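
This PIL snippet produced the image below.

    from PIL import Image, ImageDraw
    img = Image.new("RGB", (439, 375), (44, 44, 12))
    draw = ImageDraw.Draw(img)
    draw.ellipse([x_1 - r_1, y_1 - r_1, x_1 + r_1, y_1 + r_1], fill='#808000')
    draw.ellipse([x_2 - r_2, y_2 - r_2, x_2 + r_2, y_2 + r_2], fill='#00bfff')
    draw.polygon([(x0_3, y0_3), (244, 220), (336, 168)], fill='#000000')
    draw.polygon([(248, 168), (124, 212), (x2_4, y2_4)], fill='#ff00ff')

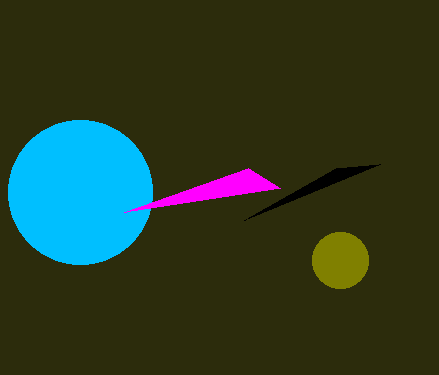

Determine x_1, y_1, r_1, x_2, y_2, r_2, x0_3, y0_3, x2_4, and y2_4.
x_1 = 340
y_1 = 260
r_1 = 28
x_2 = 80
y_2 = 192
r_2 = 72
x0_3 = 380
y0_3 = 164
x2_4 = 280
y2_4 = 188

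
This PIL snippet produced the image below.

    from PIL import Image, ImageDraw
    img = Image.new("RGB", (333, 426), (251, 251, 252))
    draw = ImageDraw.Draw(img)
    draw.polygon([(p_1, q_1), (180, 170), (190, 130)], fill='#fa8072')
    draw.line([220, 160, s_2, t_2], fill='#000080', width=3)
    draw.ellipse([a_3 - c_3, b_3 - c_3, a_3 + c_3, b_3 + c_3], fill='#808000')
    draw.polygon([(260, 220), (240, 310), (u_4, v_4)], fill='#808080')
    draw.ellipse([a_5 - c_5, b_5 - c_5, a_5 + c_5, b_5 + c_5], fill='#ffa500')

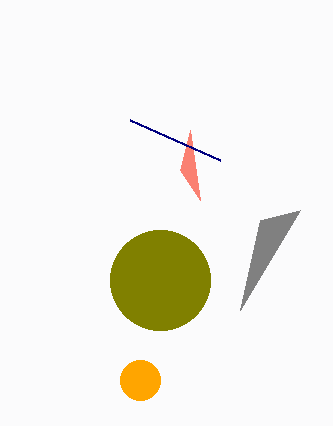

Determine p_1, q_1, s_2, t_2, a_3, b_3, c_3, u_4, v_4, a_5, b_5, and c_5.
p_1 = 200, q_1 = 200, s_2 = 130, t_2 = 120, a_3 = 160, b_3 = 280, c_3 = 50, u_4 = 300, v_4 = 210, a_5 = 140, b_5 = 380, c_5 = 20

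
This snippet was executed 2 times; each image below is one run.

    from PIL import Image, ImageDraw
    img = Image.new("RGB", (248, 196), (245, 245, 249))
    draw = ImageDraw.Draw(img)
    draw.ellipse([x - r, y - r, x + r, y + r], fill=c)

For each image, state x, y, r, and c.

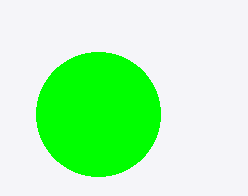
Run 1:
x = 98
y = 114
r = 62
c = 'lime'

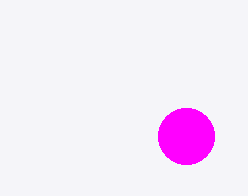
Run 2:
x = 186; y = 136; r = 28; c = 'magenta'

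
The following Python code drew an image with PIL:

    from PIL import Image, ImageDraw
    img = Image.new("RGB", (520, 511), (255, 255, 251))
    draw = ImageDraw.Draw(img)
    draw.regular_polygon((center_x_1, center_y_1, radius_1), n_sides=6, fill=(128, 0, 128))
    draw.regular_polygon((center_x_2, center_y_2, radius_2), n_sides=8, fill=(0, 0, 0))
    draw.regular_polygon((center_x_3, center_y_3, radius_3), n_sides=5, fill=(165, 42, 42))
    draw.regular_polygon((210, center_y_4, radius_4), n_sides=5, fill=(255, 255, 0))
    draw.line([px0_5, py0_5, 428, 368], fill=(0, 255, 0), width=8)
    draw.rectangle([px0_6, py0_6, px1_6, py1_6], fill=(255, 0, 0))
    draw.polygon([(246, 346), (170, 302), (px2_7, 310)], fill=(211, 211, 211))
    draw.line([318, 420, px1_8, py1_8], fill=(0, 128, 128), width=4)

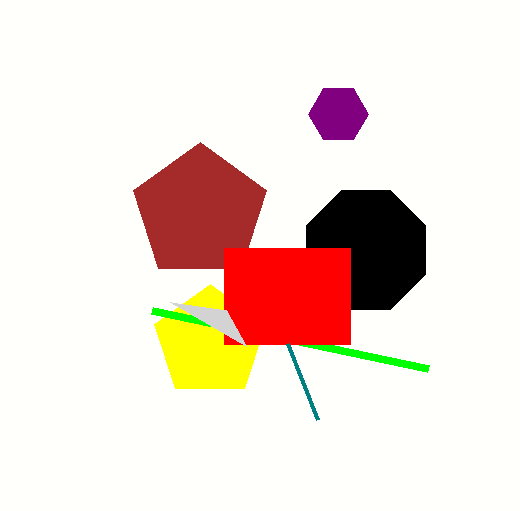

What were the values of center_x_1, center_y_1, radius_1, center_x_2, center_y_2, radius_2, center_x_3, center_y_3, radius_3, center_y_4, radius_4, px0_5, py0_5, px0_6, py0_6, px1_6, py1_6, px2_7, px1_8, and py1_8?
center_x_1 = 338
center_y_1 = 114
radius_1 = 30
center_x_2 = 366
center_y_2 = 250
radius_2 = 64
center_x_3 = 200
center_y_3 = 212
radius_3 = 70
center_y_4 = 342
radius_4 = 58
px0_5 = 152
py0_5 = 310
px0_6 = 224
py0_6 = 248
px1_6 = 350
py1_6 = 344
px2_7 = 226
px1_8 = 288
py1_8 = 344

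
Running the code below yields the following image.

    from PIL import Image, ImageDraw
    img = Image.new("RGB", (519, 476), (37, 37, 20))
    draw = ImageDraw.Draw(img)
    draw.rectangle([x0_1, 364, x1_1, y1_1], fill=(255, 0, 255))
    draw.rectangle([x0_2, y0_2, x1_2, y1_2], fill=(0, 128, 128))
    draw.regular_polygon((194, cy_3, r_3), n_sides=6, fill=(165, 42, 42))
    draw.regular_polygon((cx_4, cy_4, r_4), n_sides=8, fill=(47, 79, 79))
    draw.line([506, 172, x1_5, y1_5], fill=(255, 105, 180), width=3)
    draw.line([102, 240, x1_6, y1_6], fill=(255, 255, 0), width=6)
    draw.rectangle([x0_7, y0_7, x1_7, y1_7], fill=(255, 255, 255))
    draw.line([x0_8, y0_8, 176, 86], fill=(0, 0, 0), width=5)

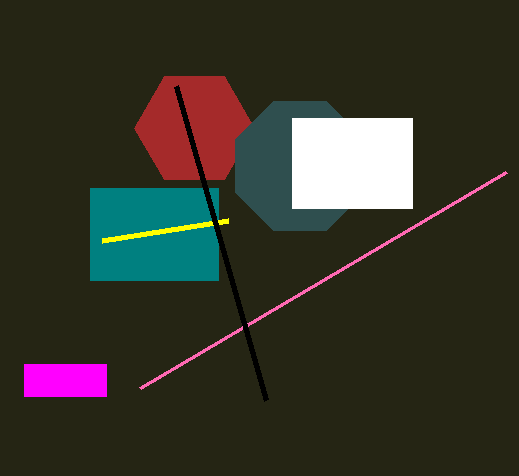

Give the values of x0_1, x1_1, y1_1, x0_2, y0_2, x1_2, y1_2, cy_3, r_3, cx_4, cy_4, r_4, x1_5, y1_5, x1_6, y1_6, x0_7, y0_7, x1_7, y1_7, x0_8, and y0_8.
x0_1 = 24, x1_1 = 106, y1_1 = 396, x0_2 = 90, y0_2 = 188, x1_2 = 218, y1_2 = 280, cy_3 = 128, r_3 = 60, cx_4 = 300, cy_4 = 166, r_4 = 70, x1_5 = 140, y1_5 = 388, x1_6 = 228, y1_6 = 220, x0_7 = 292, y0_7 = 118, x1_7 = 412, y1_7 = 208, x0_8 = 266, y0_8 = 400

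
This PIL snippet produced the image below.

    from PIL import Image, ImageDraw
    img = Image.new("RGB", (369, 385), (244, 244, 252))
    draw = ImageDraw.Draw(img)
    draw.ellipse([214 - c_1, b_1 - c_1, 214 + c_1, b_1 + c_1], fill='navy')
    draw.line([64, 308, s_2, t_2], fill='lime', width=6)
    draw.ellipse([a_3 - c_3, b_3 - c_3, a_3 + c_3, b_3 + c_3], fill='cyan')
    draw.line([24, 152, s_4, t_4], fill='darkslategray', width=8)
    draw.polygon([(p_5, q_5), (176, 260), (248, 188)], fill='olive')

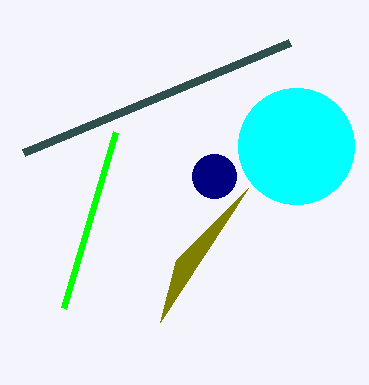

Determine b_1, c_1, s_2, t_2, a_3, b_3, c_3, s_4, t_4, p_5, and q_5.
b_1 = 176
c_1 = 22
s_2 = 116
t_2 = 132
a_3 = 296
b_3 = 146
c_3 = 58
s_4 = 290
t_4 = 42
p_5 = 160
q_5 = 322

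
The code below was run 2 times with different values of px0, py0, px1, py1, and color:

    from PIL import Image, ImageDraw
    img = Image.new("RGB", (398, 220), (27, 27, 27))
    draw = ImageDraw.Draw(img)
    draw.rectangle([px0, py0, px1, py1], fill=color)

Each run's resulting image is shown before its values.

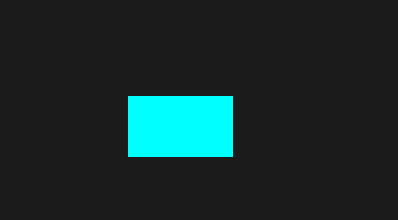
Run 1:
px0 = 128, py0 = 96, px1 = 232, py1 = 156, color = 'cyan'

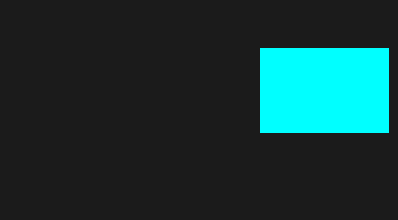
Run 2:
px0 = 260, py0 = 48, px1 = 388, py1 = 132, color = 'cyan'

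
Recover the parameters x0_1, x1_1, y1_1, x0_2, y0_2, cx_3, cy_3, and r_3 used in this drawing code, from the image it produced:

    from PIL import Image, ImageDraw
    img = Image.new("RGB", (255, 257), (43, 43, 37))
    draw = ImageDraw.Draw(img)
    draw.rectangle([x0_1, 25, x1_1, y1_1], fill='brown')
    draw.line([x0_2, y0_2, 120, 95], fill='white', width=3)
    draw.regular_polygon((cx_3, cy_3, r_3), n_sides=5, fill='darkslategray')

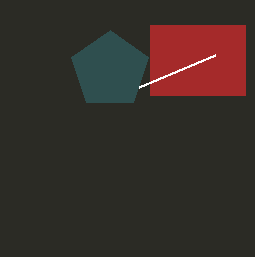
x0_1 = 150, x1_1 = 245, y1_1 = 95, x0_2 = 215, y0_2 = 55, cx_3 = 110, cy_3 = 70, r_3 = 40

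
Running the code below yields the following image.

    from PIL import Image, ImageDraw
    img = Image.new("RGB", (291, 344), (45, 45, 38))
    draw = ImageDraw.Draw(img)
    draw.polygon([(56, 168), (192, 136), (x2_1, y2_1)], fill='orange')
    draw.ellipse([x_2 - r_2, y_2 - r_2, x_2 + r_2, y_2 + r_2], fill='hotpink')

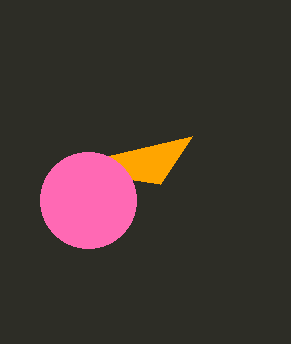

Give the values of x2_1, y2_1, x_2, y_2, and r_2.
x2_1 = 160; y2_1 = 184; x_2 = 88; y_2 = 200; r_2 = 48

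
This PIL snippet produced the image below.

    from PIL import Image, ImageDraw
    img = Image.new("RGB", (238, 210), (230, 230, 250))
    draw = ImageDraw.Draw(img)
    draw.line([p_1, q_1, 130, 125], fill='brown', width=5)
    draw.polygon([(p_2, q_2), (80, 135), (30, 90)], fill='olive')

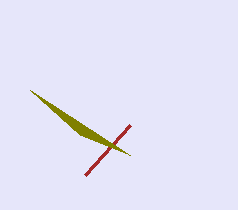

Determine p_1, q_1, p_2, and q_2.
p_1 = 85; q_1 = 175; p_2 = 130; q_2 = 155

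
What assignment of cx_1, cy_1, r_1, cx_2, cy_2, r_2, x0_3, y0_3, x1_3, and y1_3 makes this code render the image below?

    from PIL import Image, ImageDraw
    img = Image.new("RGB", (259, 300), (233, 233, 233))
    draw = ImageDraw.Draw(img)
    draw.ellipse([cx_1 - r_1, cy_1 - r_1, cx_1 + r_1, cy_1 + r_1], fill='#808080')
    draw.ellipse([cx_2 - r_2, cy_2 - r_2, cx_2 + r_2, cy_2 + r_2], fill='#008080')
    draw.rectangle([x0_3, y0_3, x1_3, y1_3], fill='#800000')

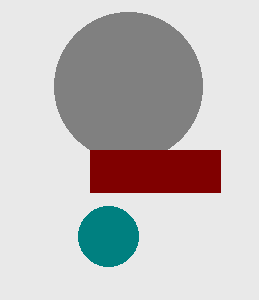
cx_1 = 128; cy_1 = 86; r_1 = 74; cx_2 = 108; cy_2 = 236; r_2 = 30; x0_3 = 90; y0_3 = 150; x1_3 = 220; y1_3 = 192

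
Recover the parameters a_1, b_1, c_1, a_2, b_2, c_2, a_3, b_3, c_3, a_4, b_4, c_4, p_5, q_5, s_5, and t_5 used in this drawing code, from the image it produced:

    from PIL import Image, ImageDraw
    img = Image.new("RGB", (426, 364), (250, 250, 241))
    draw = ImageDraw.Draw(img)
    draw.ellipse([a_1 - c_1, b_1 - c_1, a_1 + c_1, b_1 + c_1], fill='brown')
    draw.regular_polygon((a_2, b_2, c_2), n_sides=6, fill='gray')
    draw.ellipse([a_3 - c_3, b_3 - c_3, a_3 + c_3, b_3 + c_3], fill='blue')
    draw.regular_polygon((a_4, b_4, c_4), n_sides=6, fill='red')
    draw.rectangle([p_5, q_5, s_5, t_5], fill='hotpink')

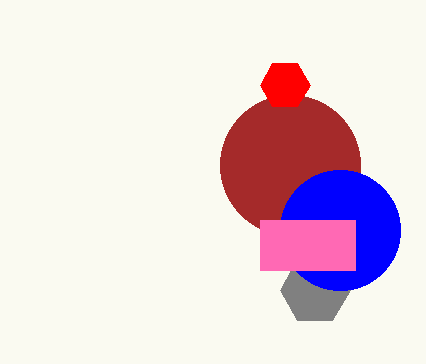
a_1 = 290
b_1 = 165
c_1 = 70
a_2 = 315
b_2 = 290
c_2 = 35
a_3 = 340
b_3 = 230
c_3 = 60
a_4 = 285
b_4 = 85
c_4 = 25
p_5 = 260
q_5 = 220
s_5 = 355
t_5 = 270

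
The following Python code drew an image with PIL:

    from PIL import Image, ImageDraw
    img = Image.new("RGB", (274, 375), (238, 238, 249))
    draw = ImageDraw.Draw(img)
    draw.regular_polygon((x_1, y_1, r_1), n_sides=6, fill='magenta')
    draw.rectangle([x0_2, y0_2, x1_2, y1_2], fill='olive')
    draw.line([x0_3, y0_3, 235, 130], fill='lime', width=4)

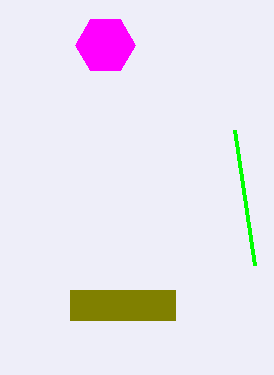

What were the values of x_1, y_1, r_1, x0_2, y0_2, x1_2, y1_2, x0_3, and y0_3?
x_1 = 105, y_1 = 45, r_1 = 30, x0_2 = 70, y0_2 = 290, x1_2 = 175, y1_2 = 320, x0_3 = 255, y0_3 = 265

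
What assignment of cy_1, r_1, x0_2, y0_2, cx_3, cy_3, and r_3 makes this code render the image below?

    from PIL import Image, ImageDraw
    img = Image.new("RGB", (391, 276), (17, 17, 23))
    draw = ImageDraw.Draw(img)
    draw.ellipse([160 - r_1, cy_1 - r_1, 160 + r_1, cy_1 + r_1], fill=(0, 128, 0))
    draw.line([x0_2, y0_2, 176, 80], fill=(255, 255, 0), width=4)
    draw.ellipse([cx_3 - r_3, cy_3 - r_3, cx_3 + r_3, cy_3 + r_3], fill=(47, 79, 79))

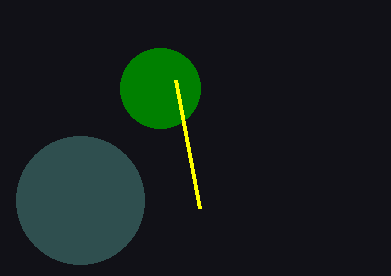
cy_1 = 88; r_1 = 40; x0_2 = 200; y0_2 = 208; cx_3 = 80; cy_3 = 200; r_3 = 64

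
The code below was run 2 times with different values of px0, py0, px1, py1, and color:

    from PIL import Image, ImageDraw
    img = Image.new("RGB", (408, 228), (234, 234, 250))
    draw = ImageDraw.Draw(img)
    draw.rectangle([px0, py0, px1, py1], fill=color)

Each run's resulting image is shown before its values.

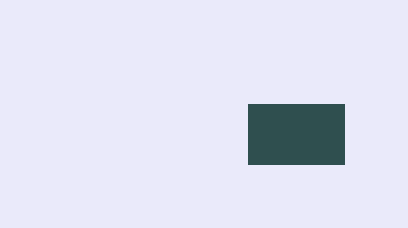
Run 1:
px0 = 248; py0 = 104; px1 = 344; py1 = 164; color = 'darkslategray'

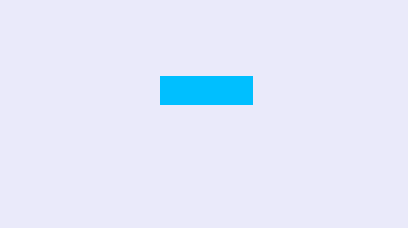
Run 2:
px0 = 160
py0 = 76
px1 = 252
py1 = 104
color = 'deepskyblue'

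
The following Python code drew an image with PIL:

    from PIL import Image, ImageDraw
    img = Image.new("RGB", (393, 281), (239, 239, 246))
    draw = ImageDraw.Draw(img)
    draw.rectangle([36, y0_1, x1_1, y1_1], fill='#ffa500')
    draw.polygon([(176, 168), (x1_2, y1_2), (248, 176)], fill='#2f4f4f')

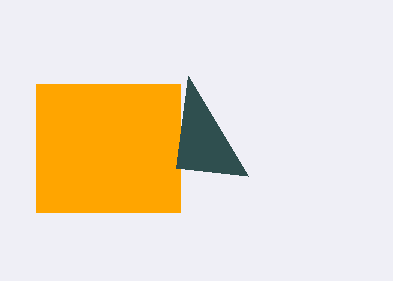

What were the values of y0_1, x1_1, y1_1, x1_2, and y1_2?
y0_1 = 84; x1_1 = 180; y1_1 = 212; x1_2 = 188; y1_2 = 76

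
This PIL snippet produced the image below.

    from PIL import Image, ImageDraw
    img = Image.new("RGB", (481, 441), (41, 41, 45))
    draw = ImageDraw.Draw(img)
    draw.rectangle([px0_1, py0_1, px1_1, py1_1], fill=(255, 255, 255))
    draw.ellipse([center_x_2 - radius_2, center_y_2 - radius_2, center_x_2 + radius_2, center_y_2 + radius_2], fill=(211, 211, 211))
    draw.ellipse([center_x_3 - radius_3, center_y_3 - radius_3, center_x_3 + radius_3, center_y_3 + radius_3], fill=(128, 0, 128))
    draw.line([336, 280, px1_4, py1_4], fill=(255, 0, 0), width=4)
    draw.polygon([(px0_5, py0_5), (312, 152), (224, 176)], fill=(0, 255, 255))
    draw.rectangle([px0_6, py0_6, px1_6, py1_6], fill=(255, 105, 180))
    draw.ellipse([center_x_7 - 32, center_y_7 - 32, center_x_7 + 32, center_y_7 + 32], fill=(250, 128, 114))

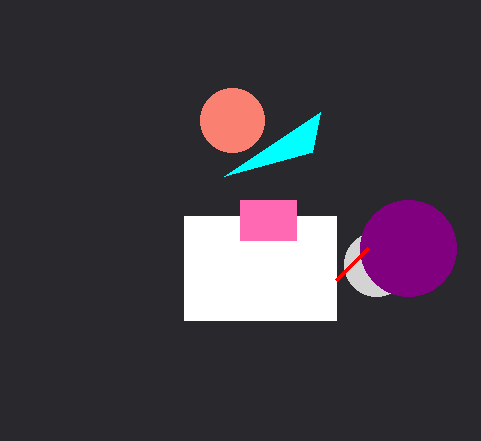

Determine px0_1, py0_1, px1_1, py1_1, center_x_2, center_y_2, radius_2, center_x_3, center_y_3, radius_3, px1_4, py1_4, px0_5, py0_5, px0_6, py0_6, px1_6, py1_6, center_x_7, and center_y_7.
px0_1 = 184, py0_1 = 216, px1_1 = 336, py1_1 = 320, center_x_2 = 376, center_y_2 = 264, radius_2 = 32, center_x_3 = 408, center_y_3 = 248, radius_3 = 48, px1_4 = 368, py1_4 = 248, px0_5 = 320, py0_5 = 112, px0_6 = 240, py0_6 = 200, px1_6 = 296, py1_6 = 240, center_x_7 = 232, center_y_7 = 120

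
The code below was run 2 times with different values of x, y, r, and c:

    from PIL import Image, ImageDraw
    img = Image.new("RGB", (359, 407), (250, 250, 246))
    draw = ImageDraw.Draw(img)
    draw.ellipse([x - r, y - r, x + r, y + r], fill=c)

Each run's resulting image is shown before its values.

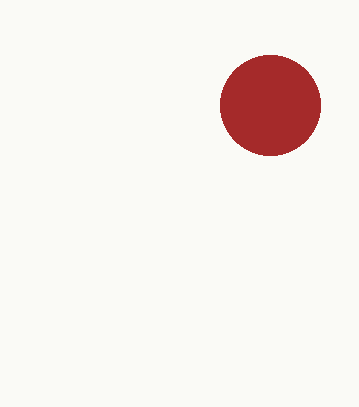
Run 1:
x = 270, y = 105, r = 50, c = 'brown'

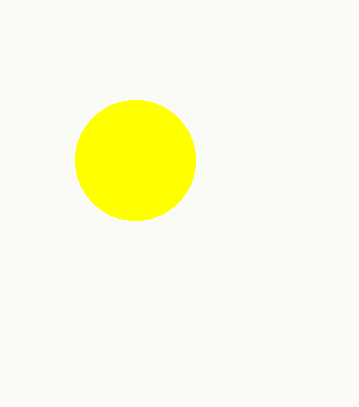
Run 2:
x = 135
y = 160
r = 60
c = 'yellow'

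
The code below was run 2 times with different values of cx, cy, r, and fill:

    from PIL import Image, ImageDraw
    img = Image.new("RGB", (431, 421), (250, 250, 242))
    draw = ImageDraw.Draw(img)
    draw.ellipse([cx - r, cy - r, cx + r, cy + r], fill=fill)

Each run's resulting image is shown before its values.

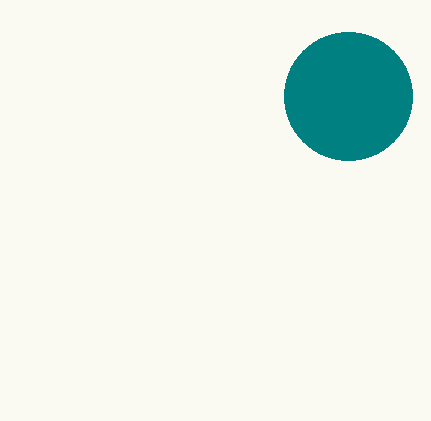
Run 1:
cx = 348; cy = 96; r = 64; fill = 'teal'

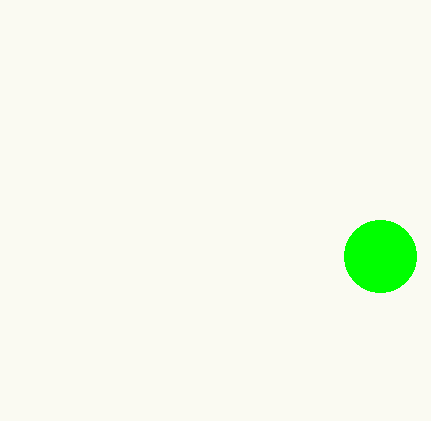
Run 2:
cx = 380
cy = 256
r = 36
fill = 'lime'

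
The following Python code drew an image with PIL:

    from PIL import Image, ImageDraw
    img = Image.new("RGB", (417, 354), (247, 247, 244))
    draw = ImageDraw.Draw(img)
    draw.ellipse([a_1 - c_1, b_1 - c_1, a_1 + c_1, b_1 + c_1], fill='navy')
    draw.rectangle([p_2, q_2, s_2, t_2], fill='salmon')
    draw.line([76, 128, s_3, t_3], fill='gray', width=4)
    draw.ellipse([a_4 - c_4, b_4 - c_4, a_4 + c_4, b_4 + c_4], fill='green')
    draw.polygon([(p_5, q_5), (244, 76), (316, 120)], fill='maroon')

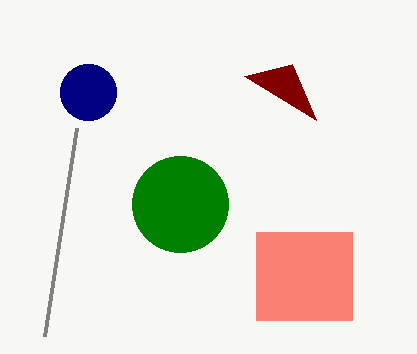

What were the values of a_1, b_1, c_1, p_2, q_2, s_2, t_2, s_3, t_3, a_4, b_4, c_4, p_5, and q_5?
a_1 = 88
b_1 = 92
c_1 = 28
p_2 = 256
q_2 = 232
s_2 = 352
t_2 = 320
s_3 = 44
t_3 = 336
a_4 = 180
b_4 = 204
c_4 = 48
p_5 = 292
q_5 = 64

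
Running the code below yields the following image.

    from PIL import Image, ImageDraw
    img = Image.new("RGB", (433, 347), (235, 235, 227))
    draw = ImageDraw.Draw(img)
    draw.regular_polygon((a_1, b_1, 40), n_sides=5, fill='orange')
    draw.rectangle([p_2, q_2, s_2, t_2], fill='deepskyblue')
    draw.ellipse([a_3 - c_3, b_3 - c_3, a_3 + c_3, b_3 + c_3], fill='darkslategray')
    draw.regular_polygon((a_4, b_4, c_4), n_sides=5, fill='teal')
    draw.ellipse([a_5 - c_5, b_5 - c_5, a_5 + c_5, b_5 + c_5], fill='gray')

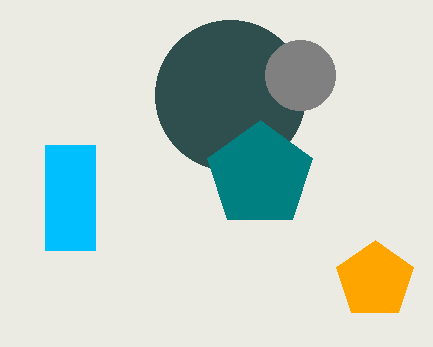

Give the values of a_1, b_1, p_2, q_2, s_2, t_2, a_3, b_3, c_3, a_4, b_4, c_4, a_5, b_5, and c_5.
a_1 = 375; b_1 = 280; p_2 = 45; q_2 = 145; s_2 = 95; t_2 = 250; a_3 = 230; b_3 = 95; c_3 = 75; a_4 = 260; b_4 = 175; c_4 = 55; a_5 = 300; b_5 = 75; c_5 = 35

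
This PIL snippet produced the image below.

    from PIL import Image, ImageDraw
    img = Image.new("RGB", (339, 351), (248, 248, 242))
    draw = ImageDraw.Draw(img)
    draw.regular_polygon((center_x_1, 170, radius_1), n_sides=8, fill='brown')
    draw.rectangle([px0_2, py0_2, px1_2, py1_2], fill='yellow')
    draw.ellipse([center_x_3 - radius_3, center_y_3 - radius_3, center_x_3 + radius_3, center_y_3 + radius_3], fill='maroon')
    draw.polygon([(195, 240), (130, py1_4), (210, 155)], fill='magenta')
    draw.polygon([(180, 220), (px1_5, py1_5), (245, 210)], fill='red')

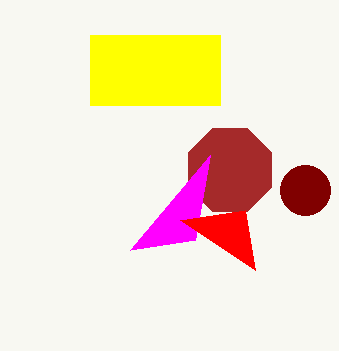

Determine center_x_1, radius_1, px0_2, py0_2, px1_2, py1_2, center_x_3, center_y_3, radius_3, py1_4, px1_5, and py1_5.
center_x_1 = 230, radius_1 = 45, px0_2 = 90, py0_2 = 35, px1_2 = 220, py1_2 = 105, center_x_3 = 305, center_y_3 = 190, radius_3 = 25, py1_4 = 250, px1_5 = 255, py1_5 = 270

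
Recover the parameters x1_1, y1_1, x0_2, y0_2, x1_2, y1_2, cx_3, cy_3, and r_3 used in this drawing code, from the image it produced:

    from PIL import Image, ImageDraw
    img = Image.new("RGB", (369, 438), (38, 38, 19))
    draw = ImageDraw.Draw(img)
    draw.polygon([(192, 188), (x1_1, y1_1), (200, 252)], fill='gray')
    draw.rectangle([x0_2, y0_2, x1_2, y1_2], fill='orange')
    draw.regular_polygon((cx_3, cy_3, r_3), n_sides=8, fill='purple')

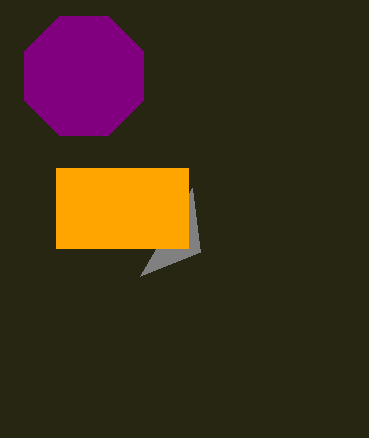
x1_1 = 140; y1_1 = 276; x0_2 = 56; y0_2 = 168; x1_2 = 188; y1_2 = 248; cx_3 = 84; cy_3 = 76; r_3 = 64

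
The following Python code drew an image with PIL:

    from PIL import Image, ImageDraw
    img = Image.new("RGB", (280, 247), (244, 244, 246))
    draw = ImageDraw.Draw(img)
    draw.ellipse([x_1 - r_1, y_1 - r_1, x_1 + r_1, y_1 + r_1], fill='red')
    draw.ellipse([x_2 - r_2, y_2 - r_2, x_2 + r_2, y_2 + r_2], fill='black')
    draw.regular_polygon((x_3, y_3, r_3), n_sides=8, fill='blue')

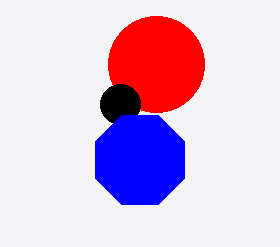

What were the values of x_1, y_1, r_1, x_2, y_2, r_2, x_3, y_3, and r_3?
x_1 = 156
y_1 = 64
r_1 = 48
x_2 = 120
y_2 = 104
r_2 = 20
x_3 = 140
y_3 = 160
r_3 = 48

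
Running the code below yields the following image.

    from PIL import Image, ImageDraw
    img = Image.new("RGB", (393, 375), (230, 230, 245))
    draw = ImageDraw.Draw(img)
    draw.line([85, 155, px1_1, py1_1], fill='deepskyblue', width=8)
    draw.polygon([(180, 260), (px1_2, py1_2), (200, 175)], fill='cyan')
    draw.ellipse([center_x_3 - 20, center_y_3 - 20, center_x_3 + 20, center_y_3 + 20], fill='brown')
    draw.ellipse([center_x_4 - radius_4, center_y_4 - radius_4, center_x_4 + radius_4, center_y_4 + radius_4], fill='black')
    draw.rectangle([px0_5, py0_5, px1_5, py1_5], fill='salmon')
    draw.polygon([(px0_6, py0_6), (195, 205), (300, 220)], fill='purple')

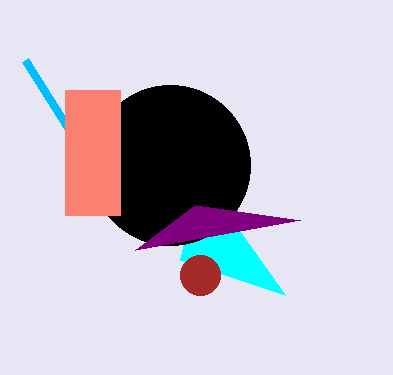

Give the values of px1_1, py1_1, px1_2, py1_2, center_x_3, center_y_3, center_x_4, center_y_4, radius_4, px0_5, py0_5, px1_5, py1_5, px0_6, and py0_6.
px1_1 = 25, py1_1 = 60, px1_2 = 285, py1_2 = 295, center_x_3 = 200, center_y_3 = 275, center_x_4 = 170, center_y_4 = 165, radius_4 = 80, px0_5 = 65, py0_5 = 90, px1_5 = 120, py1_5 = 215, px0_6 = 135, py0_6 = 250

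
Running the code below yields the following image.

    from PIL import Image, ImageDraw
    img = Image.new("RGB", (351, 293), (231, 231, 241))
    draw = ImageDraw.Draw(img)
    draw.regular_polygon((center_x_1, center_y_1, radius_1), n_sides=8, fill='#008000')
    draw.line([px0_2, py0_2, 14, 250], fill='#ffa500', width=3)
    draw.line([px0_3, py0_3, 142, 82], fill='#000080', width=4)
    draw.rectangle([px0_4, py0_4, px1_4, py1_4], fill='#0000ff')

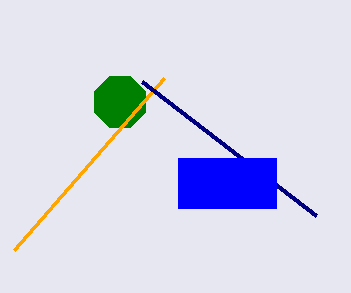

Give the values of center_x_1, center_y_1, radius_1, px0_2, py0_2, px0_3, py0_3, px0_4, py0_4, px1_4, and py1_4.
center_x_1 = 120, center_y_1 = 102, radius_1 = 28, px0_2 = 164, py0_2 = 78, px0_3 = 316, py0_3 = 216, px0_4 = 178, py0_4 = 158, px1_4 = 276, py1_4 = 208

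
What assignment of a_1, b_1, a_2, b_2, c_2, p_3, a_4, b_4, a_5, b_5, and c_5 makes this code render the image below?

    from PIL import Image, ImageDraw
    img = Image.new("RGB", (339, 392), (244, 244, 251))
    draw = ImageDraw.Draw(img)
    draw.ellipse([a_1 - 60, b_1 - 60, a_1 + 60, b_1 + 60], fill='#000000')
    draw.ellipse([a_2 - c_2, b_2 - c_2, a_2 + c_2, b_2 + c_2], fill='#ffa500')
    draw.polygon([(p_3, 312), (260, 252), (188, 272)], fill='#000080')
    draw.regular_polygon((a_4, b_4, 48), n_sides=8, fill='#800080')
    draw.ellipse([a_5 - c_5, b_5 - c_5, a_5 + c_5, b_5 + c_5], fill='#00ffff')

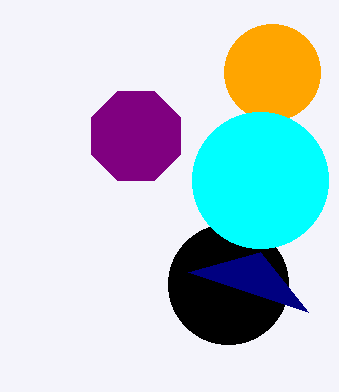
a_1 = 228, b_1 = 284, a_2 = 272, b_2 = 72, c_2 = 48, p_3 = 308, a_4 = 136, b_4 = 136, a_5 = 260, b_5 = 180, c_5 = 68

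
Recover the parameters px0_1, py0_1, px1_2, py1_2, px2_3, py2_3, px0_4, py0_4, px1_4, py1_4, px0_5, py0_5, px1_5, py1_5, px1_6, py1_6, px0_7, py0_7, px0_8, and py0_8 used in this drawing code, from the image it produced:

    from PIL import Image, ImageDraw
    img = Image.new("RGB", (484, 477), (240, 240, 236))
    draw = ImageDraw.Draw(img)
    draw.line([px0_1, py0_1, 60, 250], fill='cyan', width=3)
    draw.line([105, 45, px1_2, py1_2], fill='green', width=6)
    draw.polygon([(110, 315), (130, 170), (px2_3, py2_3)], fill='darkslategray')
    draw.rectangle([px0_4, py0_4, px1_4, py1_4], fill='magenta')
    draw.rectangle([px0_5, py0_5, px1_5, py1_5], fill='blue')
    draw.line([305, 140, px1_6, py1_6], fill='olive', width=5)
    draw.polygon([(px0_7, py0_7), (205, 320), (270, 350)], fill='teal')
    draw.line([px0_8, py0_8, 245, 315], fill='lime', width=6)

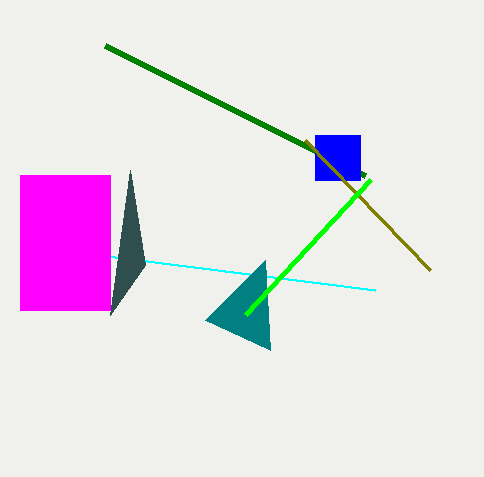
px0_1 = 375; py0_1 = 290; px1_2 = 365; py1_2 = 175; px2_3 = 145; py2_3 = 265; px0_4 = 20; py0_4 = 175; px1_4 = 110; py1_4 = 310; px0_5 = 315; py0_5 = 135; px1_5 = 360; py1_5 = 180; px1_6 = 430; py1_6 = 270; px0_7 = 265; py0_7 = 260; px0_8 = 370; py0_8 = 180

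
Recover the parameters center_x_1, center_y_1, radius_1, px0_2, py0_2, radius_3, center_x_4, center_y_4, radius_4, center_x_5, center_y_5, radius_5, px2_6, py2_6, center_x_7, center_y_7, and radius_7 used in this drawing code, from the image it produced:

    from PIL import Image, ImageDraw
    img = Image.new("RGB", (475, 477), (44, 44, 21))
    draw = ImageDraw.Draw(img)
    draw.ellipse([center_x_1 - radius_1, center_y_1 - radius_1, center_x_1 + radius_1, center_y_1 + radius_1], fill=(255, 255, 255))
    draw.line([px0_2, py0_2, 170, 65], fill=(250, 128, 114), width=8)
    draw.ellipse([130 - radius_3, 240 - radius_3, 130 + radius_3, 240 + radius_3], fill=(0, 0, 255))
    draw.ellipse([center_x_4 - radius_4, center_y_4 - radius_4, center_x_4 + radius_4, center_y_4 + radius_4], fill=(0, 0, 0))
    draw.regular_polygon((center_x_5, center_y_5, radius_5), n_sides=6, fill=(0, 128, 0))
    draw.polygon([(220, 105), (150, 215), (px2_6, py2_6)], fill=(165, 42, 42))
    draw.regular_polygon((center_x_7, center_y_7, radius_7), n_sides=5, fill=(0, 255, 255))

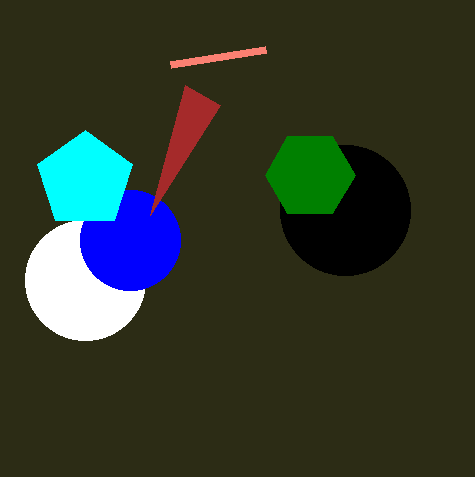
center_x_1 = 85; center_y_1 = 280; radius_1 = 60; px0_2 = 265; py0_2 = 50; radius_3 = 50; center_x_4 = 345; center_y_4 = 210; radius_4 = 65; center_x_5 = 310; center_y_5 = 175; radius_5 = 45; px2_6 = 185; py2_6 = 85; center_x_7 = 85; center_y_7 = 180; radius_7 = 50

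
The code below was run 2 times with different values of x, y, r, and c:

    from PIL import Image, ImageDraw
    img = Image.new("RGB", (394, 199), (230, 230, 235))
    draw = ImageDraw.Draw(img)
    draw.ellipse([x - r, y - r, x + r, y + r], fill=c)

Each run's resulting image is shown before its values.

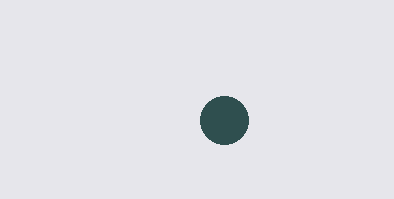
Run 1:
x = 224; y = 120; r = 24; c = 'darkslategray'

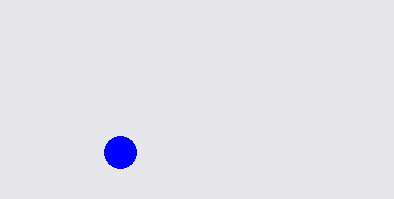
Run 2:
x = 120, y = 152, r = 16, c = 'blue'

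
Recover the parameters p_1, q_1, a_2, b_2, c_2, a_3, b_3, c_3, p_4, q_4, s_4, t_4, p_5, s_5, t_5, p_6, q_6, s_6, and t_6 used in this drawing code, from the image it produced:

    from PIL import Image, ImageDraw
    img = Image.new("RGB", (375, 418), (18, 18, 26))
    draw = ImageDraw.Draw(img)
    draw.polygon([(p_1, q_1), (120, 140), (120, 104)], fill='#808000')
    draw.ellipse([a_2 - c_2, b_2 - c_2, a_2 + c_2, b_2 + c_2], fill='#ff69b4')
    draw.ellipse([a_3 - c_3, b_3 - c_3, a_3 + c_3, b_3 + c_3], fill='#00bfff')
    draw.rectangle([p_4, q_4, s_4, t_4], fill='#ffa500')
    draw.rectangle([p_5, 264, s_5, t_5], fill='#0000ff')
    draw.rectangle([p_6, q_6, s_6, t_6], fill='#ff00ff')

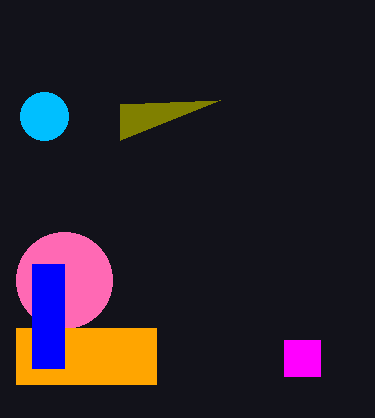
p_1 = 220
q_1 = 100
a_2 = 64
b_2 = 280
c_2 = 48
a_3 = 44
b_3 = 116
c_3 = 24
p_4 = 16
q_4 = 328
s_4 = 156
t_4 = 384
p_5 = 32
s_5 = 64
t_5 = 368
p_6 = 284
q_6 = 340
s_6 = 320
t_6 = 376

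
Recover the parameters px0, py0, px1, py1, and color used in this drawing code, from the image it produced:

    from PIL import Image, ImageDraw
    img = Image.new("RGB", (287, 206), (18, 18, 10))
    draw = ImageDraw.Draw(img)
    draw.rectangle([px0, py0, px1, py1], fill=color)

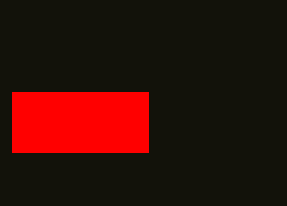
px0 = 12; py0 = 92; px1 = 148; py1 = 152; color = 'red'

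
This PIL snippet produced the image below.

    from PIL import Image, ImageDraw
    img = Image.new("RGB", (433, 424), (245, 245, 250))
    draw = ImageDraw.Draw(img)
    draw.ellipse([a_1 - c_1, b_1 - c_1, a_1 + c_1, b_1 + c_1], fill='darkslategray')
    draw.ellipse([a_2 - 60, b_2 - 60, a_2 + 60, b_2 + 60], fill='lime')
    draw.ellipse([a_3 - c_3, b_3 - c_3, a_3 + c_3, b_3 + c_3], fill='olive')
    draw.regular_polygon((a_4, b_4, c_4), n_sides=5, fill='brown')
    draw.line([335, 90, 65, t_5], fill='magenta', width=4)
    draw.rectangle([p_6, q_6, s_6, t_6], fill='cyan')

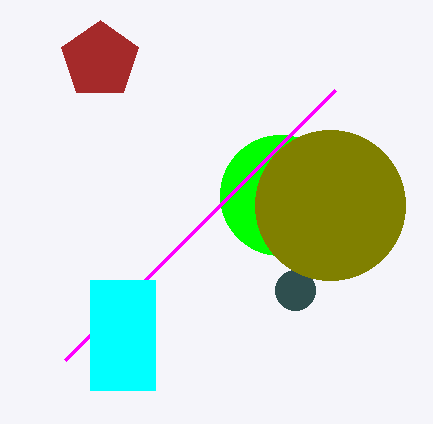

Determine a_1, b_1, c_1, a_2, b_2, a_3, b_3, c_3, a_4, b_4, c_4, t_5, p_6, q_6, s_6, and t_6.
a_1 = 295, b_1 = 290, c_1 = 20, a_2 = 280, b_2 = 195, a_3 = 330, b_3 = 205, c_3 = 75, a_4 = 100, b_4 = 60, c_4 = 40, t_5 = 360, p_6 = 90, q_6 = 280, s_6 = 155, t_6 = 390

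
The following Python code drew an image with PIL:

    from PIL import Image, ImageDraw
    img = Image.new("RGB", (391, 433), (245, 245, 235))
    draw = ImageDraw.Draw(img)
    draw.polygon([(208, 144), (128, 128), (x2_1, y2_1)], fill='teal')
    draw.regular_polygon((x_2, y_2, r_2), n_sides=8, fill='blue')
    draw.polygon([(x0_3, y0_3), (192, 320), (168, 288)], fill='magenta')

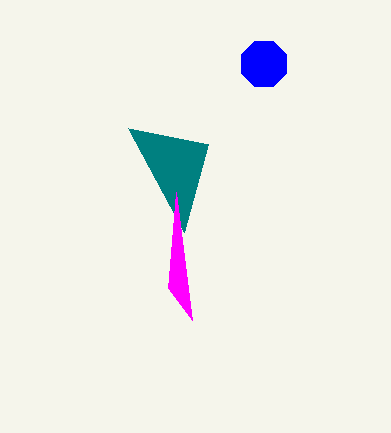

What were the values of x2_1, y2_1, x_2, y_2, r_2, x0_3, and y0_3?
x2_1 = 184
y2_1 = 232
x_2 = 264
y_2 = 64
r_2 = 24
x0_3 = 176
y0_3 = 192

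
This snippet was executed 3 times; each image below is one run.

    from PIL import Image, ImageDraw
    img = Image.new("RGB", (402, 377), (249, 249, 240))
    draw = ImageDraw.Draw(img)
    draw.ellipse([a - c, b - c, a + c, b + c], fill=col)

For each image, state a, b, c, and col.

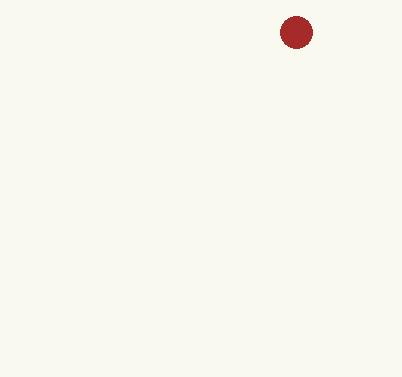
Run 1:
a = 296, b = 32, c = 16, col = 'brown'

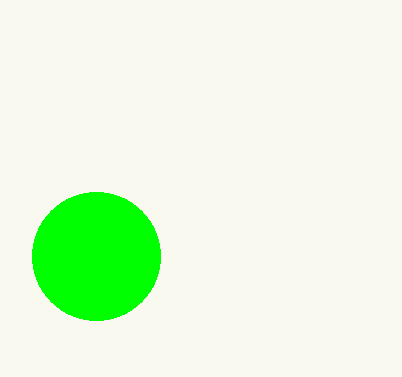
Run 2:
a = 96
b = 256
c = 64
col = 'lime'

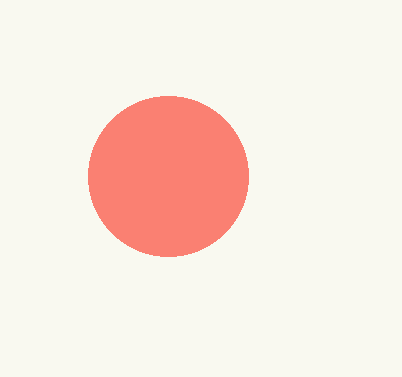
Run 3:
a = 168; b = 176; c = 80; col = 'salmon'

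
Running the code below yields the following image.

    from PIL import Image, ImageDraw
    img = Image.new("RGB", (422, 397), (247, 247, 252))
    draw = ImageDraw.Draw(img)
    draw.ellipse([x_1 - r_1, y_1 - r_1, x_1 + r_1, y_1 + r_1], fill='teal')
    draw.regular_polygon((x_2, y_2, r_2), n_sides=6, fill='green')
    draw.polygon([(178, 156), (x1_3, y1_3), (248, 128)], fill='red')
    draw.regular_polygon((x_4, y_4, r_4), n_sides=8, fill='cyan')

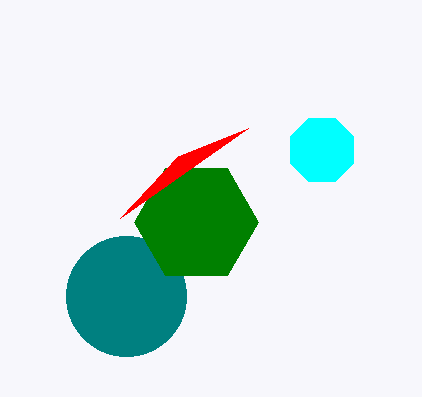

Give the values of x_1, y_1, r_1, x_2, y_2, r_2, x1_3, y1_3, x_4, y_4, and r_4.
x_1 = 126, y_1 = 296, r_1 = 60, x_2 = 196, y_2 = 222, r_2 = 62, x1_3 = 120, y1_3 = 218, x_4 = 322, y_4 = 150, r_4 = 34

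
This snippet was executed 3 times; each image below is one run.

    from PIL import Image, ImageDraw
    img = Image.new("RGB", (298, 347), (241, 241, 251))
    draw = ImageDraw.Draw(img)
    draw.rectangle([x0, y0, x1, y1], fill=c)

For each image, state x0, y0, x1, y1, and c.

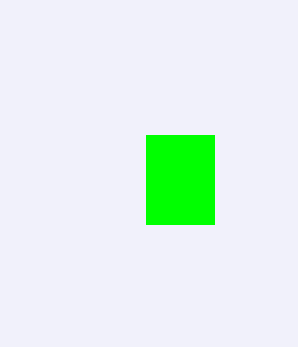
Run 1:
x0 = 146, y0 = 135, x1 = 214, y1 = 224, c = 'lime'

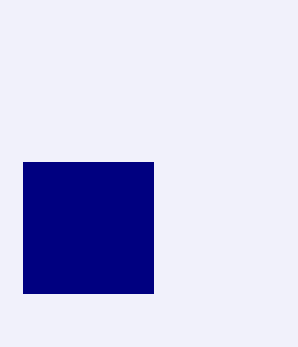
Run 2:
x0 = 23; y0 = 162; x1 = 153; y1 = 293; c = 'navy'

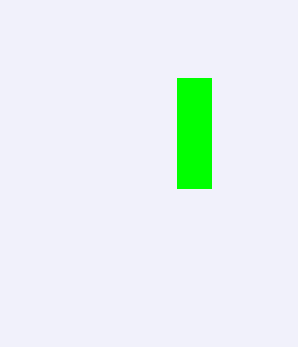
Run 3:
x0 = 177
y0 = 78
x1 = 211
y1 = 188
c = 'lime'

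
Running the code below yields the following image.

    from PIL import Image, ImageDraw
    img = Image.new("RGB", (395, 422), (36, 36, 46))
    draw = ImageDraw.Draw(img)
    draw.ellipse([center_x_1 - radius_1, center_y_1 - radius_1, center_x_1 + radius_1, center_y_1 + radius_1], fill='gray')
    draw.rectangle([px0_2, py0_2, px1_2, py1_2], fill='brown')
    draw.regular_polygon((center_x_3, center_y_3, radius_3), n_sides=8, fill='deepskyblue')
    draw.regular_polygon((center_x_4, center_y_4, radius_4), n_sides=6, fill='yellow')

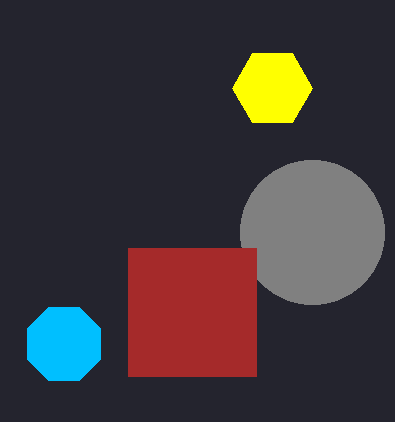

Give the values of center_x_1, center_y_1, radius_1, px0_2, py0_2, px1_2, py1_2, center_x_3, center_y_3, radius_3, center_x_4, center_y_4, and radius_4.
center_x_1 = 312; center_y_1 = 232; radius_1 = 72; px0_2 = 128; py0_2 = 248; px1_2 = 256; py1_2 = 376; center_x_3 = 64; center_y_3 = 344; radius_3 = 40; center_x_4 = 272; center_y_4 = 88; radius_4 = 40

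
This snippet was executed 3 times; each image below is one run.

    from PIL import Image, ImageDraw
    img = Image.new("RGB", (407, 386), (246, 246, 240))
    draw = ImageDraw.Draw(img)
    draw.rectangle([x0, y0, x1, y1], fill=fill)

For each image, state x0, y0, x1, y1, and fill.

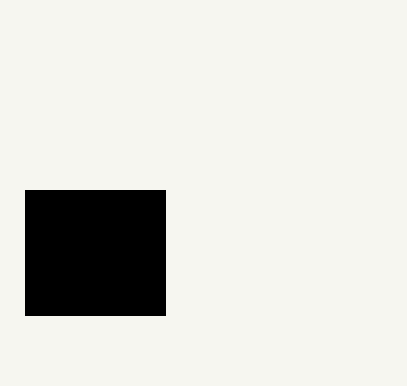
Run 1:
x0 = 25; y0 = 190; x1 = 165; y1 = 315; fill = 'black'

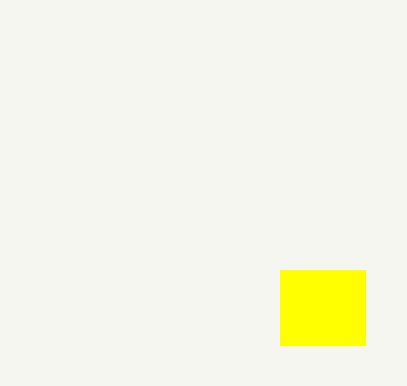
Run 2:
x0 = 280, y0 = 270, x1 = 365, y1 = 345, fill = 'yellow'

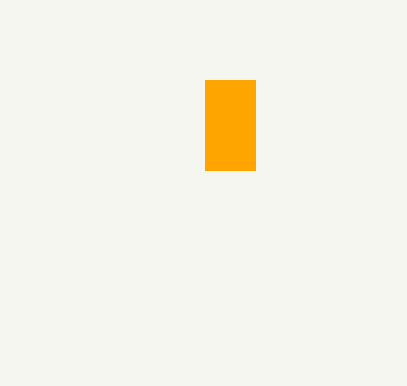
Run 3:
x0 = 205
y0 = 80
x1 = 255
y1 = 170
fill = 'orange'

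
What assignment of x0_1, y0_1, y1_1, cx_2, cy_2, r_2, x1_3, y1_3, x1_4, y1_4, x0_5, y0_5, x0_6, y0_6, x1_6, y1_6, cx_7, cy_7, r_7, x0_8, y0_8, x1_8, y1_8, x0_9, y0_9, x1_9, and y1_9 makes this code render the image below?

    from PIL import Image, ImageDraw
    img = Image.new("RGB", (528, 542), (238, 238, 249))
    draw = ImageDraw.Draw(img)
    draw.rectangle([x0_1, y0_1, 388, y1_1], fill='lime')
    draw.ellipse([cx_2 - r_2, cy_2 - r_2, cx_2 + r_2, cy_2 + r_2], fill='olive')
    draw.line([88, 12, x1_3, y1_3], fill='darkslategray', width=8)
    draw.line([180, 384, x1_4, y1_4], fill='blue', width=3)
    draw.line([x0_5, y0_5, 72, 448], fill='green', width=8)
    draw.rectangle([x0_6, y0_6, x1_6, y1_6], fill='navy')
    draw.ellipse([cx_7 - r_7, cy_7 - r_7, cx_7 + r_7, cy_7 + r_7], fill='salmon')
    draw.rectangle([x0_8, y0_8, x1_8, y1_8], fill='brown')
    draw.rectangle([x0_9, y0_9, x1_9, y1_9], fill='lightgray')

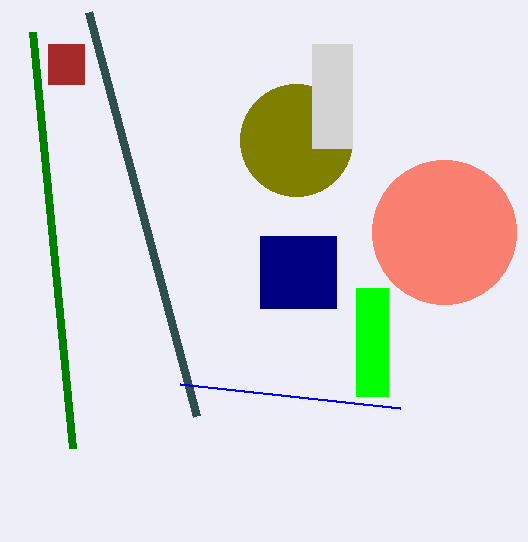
x0_1 = 356, y0_1 = 288, y1_1 = 396, cx_2 = 296, cy_2 = 140, r_2 = 56, x1_3 = 196, y1_3 = 416, x1_4 = 400, y1_4 = 408, x0_5 = 32, y0_5 = 32, x0_6 = 260, y0_6 = 236, x1_6 = 336, y1_6 = 308, cx_7 = 444, cy_7 = 232, r_7 = 72, x0_8 = 48, y0_8 = 44, x1_8 = 84, y1_8 = 84, x0_9 = 312, y0_9 = 44, x1_9 = 352, y1_9 = 148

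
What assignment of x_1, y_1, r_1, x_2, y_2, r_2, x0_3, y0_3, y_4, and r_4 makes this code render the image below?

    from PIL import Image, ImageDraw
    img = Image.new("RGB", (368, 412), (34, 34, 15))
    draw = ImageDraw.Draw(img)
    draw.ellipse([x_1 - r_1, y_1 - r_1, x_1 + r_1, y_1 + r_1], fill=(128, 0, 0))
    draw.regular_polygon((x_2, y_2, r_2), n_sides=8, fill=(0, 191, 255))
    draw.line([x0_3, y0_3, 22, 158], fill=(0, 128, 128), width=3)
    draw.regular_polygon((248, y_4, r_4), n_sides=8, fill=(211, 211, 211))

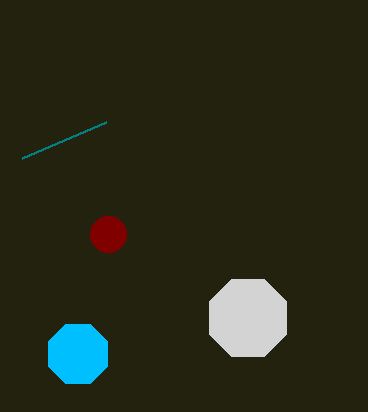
x_1 = 108; y_1 = 234; r_1 = 18; x_2 = 78; y_2 = 354; r_2 = 32; x0_3 = 106; y0_3 = 122; y_4 = 318; r_4 = 42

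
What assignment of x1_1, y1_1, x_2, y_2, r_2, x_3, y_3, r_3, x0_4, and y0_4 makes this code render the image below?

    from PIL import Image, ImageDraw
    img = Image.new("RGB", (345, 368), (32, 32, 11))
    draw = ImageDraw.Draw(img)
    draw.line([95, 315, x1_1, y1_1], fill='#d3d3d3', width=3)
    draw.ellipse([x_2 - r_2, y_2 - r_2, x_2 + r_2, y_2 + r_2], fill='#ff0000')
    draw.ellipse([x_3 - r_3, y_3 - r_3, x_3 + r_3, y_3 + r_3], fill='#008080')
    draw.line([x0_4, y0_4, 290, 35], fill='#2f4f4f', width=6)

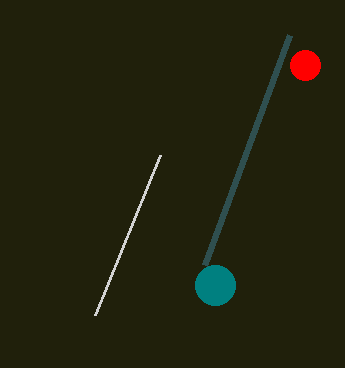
x1_1 = 160; y1_1 = 155; x_2 = 305; y_2 = 65; r_2 = 15; x_3 = 215; y_3 = 285; r_3 = 20; x0_4 = 205; y0_4 = 265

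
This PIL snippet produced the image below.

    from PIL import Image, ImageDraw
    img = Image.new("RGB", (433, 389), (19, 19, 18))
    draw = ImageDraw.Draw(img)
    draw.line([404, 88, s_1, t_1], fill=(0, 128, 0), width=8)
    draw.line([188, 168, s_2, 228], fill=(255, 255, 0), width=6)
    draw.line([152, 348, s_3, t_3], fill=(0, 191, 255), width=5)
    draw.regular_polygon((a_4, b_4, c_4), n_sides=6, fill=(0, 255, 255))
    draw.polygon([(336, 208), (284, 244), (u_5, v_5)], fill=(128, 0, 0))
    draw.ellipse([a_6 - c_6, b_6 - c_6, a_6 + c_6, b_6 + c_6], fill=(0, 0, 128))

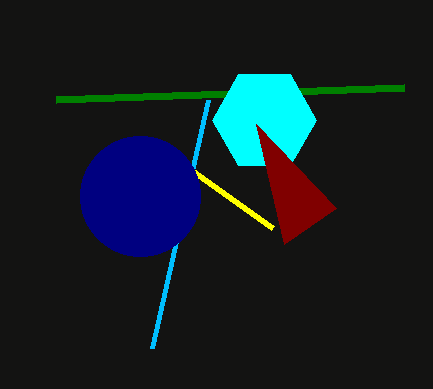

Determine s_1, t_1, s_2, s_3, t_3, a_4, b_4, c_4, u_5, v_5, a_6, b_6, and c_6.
s_1 = 56; t_1 = 100; s_2 = 272; s_3 = 208; t_3 = 100; a_4 = 264; b_4 = 120; c_4 = 52; u_5 = 256; v_5 = 124; a_6 = 140; b_6 = 196; c_6 = 60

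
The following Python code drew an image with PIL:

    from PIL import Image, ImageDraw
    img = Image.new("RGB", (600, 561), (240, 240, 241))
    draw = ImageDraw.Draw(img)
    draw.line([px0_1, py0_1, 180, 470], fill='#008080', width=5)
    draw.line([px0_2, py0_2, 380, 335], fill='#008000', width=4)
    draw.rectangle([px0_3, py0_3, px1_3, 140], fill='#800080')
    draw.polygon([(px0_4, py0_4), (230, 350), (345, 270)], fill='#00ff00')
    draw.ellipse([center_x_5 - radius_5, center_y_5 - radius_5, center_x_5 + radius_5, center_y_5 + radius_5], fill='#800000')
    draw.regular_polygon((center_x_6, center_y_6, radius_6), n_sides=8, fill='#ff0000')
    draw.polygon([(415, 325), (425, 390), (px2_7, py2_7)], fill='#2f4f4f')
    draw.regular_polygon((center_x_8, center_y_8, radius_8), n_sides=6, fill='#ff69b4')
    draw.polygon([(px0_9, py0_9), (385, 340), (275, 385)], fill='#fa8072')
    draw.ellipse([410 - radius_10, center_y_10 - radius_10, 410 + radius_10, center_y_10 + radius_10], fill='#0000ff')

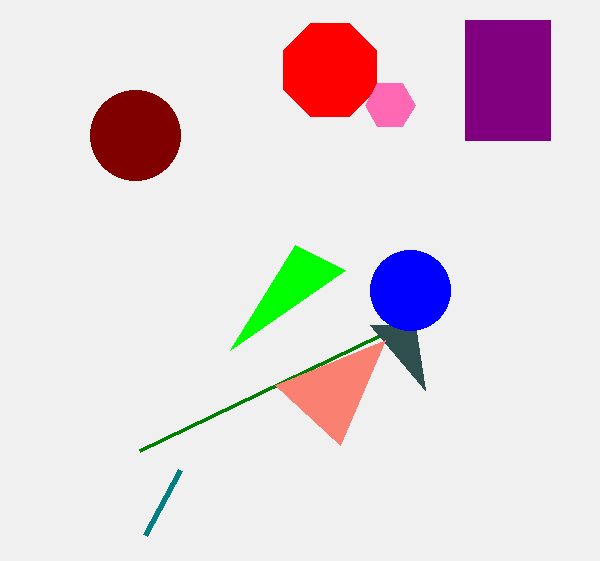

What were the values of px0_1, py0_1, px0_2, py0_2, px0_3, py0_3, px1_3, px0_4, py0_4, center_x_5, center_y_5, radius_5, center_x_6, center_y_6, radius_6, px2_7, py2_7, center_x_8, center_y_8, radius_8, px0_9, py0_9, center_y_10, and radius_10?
px0_1 = 145, py0_1 = 535, px0_2 = 140, py0_2 = 450, px0_3 = 465, py0_3 = 20, px1_3 = 550, px0_4 = 295, py0_4 = 245, center_x_5 = 135, center_y_5 = 135, radius_5 = 45, center_x_6 = 330, center_y_6 = 70, radius_6 = 50, px2_7 = 370, py2_7 = 325, center_x_8 = 390, center_y_8 = 105, radius_8 = 25, px0_9 = 340, py0_9 = 445, center_y_10 = 290, radius_10 = 40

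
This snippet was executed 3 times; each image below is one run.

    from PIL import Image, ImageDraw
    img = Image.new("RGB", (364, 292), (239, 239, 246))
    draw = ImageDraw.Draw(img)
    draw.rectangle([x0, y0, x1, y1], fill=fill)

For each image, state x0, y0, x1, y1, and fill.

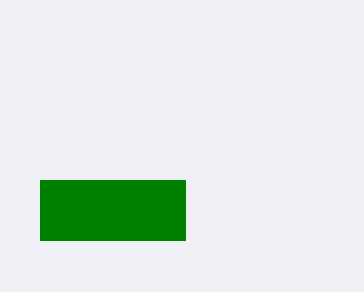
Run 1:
x0 = 40; y0 = 180; x1 = 185; y1 = 240; fill = 'green'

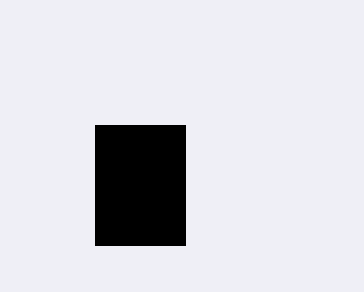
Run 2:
x0 = 95, y0 = 125, x1 = 185, y1 = 245, fill = 'black'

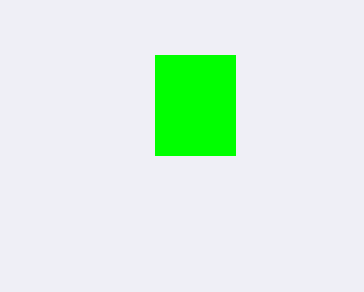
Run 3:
x0 = 155; y0 = 55; x1 = 235; y1 = 155; fill = 'lime'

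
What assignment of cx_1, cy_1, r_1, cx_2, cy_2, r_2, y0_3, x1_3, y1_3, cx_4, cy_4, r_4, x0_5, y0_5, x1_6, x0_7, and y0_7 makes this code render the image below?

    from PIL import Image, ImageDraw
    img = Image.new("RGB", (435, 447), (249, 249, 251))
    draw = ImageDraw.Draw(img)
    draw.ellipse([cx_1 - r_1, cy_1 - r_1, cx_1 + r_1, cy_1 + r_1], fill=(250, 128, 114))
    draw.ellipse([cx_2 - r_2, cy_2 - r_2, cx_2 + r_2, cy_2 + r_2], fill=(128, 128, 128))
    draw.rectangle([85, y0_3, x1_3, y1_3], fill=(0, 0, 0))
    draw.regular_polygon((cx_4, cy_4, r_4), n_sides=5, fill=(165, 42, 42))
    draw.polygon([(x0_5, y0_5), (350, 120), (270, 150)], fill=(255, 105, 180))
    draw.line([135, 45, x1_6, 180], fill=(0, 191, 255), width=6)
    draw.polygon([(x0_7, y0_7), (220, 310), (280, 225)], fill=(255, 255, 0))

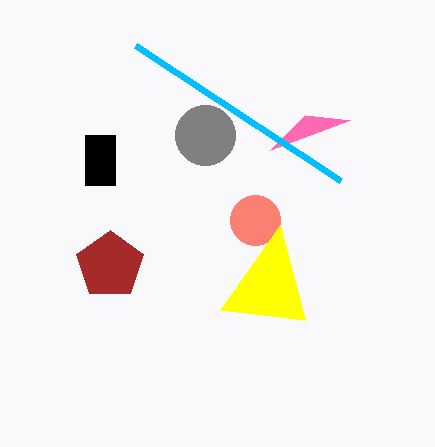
cx_1 = 255, cy_1 = 220, r_1 = 25, cx_2 = 205, cy_2 = 135, r_2 = 30, y0_3 = 135, x1_3 = 115, y1_3 = 185, cx_4 = 110, cy_4 = 265, r_4 = 35, x0_5 = 305, y0_5 = 115, x1_6 = 340, x0_7 = 305, y0_7 = 320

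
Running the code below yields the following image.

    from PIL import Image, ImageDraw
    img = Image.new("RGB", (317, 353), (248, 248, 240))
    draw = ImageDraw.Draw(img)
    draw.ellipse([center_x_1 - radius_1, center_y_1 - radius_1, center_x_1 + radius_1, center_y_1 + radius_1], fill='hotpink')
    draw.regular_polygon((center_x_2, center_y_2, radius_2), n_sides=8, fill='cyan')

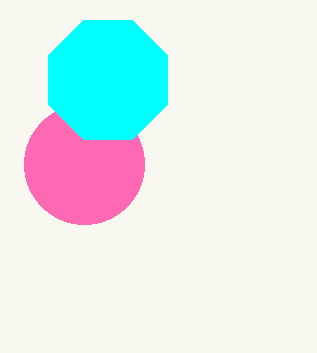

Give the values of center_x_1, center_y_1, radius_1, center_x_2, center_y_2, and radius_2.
center_x_1 = 84, center_y_1 = 164, radius_1 = 60, center_x_2 = 108, center_y_2 = 80, radius_2 = 64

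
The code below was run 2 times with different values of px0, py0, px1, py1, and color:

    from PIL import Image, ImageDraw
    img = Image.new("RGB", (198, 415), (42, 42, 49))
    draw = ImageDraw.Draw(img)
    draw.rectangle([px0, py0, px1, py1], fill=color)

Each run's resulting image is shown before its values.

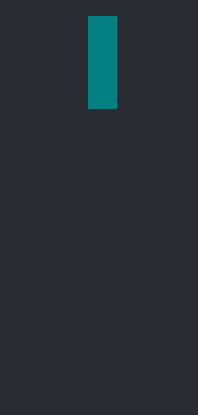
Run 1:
px0 = 88
py0 = 16
px1 = 116
py1 = 108
color = 'teal'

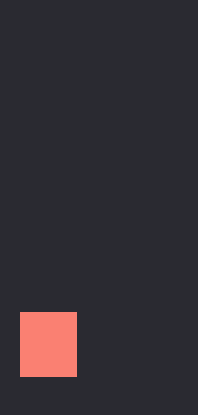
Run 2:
px0 = 20; py0 = 312; px1 = 76; py1 = 376; color = 'salmon'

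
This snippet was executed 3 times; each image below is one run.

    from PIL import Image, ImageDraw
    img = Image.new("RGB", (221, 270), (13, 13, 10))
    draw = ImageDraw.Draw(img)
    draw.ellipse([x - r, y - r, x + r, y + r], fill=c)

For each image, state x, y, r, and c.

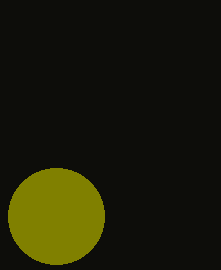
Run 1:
x = 56, y = 216, r = 48, c = 'olive'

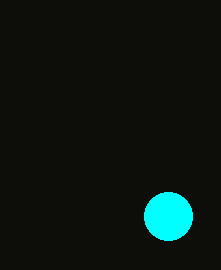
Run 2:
x = 168
y = 216
r = 24
c = 'cyan'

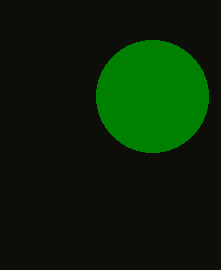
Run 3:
x = 152; y = 96; r = 56; c = 'green'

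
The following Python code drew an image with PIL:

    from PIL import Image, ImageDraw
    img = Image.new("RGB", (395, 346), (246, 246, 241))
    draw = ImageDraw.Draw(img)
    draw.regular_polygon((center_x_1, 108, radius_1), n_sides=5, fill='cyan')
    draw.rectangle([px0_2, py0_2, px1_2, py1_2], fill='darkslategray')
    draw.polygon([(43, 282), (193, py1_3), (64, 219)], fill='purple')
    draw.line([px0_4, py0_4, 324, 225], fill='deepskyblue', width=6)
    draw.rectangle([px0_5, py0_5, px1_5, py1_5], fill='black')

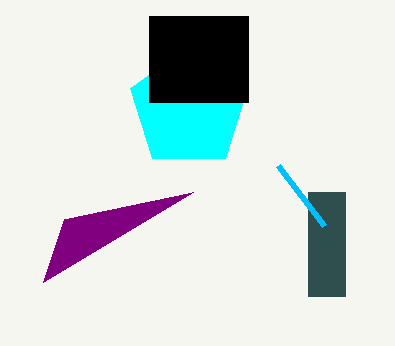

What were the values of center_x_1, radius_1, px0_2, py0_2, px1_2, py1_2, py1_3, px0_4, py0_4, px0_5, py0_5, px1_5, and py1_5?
center_x_1 = 189
radius_1 = 62
px0_2 = 308
py0_2 = 192
px1_2 = 345
py1_2 = 296
py1_3 = 192
px0_4 = 278
py0_4 = 165
px0_5 = 149
py0_5 = 16
px1_5 = 248
py1_5 = 102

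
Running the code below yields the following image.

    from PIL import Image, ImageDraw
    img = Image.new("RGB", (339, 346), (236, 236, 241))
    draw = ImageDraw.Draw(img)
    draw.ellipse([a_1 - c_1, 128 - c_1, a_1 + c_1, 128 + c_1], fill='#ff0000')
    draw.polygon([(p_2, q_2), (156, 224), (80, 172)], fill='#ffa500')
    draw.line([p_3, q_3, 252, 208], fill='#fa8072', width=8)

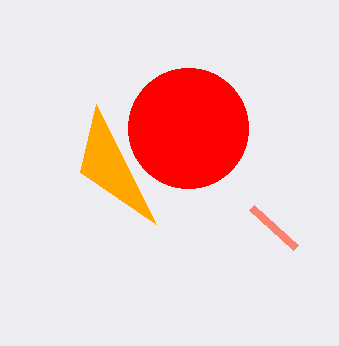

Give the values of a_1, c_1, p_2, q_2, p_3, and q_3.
a_1 = 188, c_1 = 60, p_2 = 96, q_2 = 104, p_3 = 296, q_3 = 248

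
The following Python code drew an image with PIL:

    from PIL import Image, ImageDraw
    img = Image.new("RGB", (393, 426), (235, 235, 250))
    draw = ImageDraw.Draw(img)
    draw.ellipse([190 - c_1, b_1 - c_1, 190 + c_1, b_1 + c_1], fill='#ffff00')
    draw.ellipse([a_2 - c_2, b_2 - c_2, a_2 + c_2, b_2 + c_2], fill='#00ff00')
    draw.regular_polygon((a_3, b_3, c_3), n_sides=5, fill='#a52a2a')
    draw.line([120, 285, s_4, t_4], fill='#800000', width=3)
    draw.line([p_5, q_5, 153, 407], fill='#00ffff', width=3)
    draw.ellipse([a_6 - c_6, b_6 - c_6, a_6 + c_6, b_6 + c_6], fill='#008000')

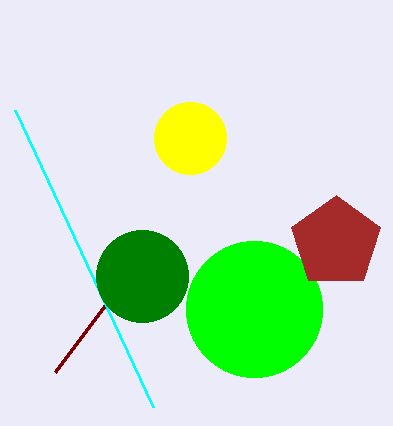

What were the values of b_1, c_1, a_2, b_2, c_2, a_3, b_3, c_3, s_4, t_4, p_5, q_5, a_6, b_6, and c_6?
b_1 = 138, c_1 = 36, a_2 = 254, b_2 = 309, c_2 = 68, a_3 = 336, b_3 = 242, c_3 = 47, s_4 = 55, t_4 = 372, p_5 = 15, q_5 = 110, a_6 = 142, b_6 = 276, c_6 = 46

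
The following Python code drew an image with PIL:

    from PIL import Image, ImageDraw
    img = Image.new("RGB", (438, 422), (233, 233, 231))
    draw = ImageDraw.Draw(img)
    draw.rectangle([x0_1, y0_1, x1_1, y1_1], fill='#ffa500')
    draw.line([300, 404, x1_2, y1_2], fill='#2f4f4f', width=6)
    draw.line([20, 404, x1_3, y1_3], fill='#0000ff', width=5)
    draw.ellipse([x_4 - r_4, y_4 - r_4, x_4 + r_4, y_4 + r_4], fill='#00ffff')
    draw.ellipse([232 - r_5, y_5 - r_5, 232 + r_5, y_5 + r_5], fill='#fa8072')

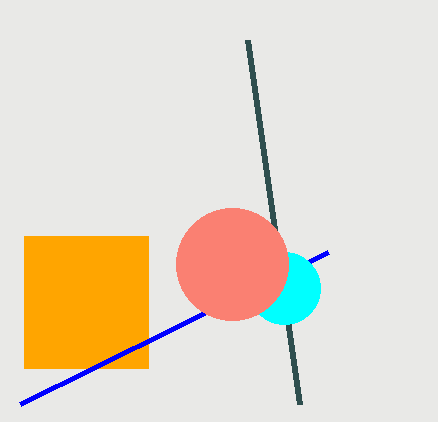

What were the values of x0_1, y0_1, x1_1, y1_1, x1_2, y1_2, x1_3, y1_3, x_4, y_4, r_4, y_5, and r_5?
x0_1 = 24; y0_1 = 236; x1_1 = 148; y1_1 = 368; x1_2 = 248; y1_2 = 40; x1_3 = 328; y1_3 = 252; x_4 = 284; y_4 = 288; r_4 = 36; y_5 = 264; r_5 = 56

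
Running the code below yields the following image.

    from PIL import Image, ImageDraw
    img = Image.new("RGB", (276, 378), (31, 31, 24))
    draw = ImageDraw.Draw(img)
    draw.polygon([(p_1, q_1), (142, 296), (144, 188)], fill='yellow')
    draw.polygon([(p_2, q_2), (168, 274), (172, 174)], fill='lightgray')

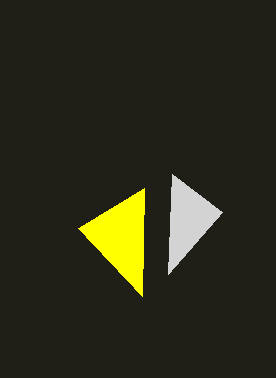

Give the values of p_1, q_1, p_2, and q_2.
p_1 = 78, q_1 = 228, p_2 = 222, q_2 = 212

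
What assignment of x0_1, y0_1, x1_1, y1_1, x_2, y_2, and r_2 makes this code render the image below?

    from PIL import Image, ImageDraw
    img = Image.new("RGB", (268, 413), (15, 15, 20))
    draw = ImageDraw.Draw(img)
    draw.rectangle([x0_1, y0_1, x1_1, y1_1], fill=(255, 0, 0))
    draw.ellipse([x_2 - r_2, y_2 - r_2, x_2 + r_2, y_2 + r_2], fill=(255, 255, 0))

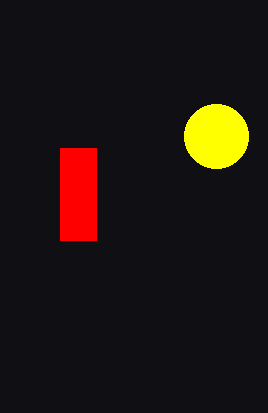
x0_1 = 60, y0_1 = 148, x1_1 = 96, y1_1 = 240, x_2 = 216, y_2 = 136, r_2 = 32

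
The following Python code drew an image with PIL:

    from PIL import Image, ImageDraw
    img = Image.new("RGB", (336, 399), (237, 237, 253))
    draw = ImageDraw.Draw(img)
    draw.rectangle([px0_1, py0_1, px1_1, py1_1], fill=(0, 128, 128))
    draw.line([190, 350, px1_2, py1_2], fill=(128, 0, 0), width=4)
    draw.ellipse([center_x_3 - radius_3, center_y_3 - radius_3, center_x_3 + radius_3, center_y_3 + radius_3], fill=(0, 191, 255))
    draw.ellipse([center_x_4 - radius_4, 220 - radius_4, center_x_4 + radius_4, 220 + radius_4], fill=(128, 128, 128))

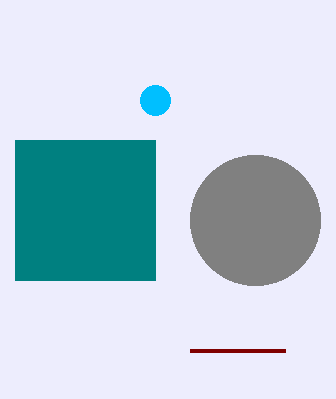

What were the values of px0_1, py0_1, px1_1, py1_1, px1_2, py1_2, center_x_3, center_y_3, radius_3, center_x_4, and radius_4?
px0_1 = 15; py0_1 = 140; px1_1 = 155; py1_1 = 280; px1_2 = 285; py1_2 = 350; center_x_3 = 155; center_y_3 = 100; radius_3 = 15; center_x_4 = 255; radius_4 = 65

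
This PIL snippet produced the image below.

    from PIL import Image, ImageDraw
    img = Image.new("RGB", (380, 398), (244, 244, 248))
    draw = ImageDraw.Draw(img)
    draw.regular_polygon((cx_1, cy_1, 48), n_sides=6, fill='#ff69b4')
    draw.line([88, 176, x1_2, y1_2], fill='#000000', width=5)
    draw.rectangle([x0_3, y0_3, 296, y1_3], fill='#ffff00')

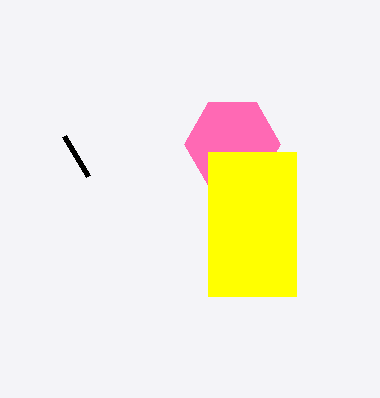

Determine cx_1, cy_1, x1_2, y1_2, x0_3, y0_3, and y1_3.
cx_1 = 232; cy_1 = 144; x1_2 = 64; y1_2 = 136; x0_3 = 208; y0_3 = 152; y1_3 = 296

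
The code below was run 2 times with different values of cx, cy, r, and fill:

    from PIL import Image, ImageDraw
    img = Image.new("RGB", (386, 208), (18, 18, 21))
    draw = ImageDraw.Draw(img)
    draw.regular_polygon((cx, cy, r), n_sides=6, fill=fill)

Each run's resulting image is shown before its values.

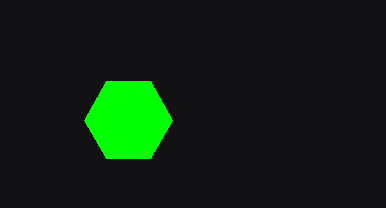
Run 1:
cx = 128; cy = 120; r = 44; fill = 'lime'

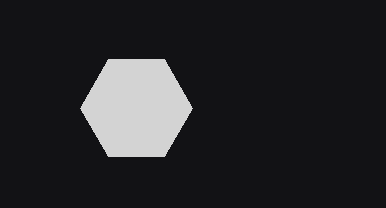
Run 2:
cx = 136
cy = 108
r = 56
fill = 'lightgray'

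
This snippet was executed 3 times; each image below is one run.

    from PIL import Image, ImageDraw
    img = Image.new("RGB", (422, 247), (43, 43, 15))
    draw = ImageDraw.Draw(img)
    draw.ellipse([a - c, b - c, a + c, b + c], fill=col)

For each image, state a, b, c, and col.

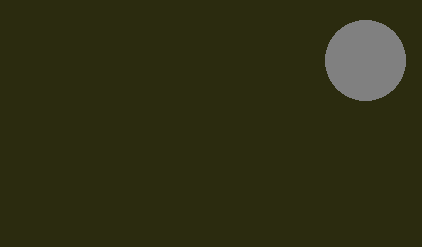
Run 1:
a = 365; b = 60; c = 40; col = 'gray'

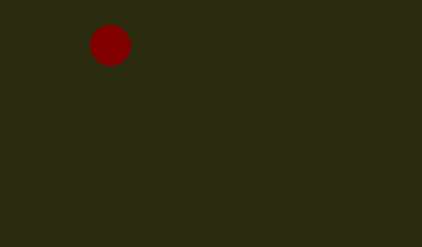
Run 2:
a = 110; b = 45; c = 20; col = 'maroon'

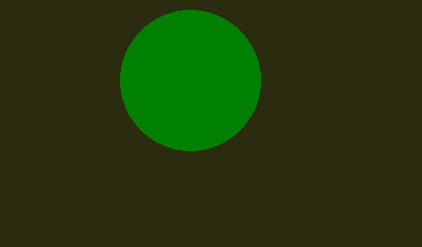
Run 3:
a = 190, b = 80, c = 70, col = 'green'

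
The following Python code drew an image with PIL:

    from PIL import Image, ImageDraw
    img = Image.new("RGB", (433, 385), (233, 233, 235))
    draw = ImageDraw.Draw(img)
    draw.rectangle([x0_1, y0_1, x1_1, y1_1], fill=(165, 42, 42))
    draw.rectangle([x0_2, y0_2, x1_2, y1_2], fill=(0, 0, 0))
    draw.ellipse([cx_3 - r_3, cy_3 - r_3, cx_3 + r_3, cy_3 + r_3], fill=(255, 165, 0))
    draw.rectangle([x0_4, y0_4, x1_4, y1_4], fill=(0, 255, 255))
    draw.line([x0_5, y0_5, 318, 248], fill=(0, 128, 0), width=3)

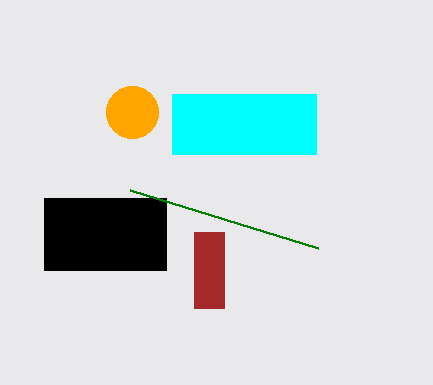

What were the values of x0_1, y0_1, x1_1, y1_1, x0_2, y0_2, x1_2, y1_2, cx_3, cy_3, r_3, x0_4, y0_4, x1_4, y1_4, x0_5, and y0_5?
x0_1 = 194
y0_1 = 232
x1_1 = 224
y1_1 = 308
x0_2 = 44
y0_2 = 198
x1_2 = 166
y1_2 = 270
cx_3 = 132
cy_3 = 112
r_3 = 26
x0_4 = 172
y0_4 = 94
x1_4 = 316
y1_4 = 154
x0_5 = 130
y0_5 = 190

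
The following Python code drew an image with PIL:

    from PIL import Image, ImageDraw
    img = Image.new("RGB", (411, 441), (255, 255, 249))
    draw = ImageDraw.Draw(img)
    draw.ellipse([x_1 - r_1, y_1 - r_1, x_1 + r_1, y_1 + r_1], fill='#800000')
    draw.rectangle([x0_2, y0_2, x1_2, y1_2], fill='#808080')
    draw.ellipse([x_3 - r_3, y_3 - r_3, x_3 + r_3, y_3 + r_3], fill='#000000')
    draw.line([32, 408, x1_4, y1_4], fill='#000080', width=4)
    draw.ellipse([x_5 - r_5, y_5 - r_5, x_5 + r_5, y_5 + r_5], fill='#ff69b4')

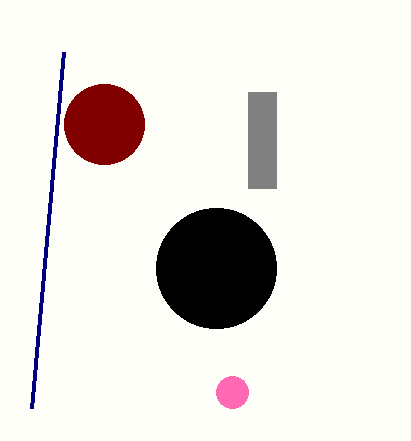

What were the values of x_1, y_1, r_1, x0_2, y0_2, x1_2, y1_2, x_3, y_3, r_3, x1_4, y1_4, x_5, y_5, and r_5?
x_1 = 104
y_1 = 124
r_1 = 40
x0_2 = 248
y0_2 = 92
x1_2 = 276
y1_2 = 188
x_3 = 216
y_3 = 268
r_3 = 60
x1_4 = 64
y1_4 = 52
x_5 = 232
y_5 = 392
r_5 = 16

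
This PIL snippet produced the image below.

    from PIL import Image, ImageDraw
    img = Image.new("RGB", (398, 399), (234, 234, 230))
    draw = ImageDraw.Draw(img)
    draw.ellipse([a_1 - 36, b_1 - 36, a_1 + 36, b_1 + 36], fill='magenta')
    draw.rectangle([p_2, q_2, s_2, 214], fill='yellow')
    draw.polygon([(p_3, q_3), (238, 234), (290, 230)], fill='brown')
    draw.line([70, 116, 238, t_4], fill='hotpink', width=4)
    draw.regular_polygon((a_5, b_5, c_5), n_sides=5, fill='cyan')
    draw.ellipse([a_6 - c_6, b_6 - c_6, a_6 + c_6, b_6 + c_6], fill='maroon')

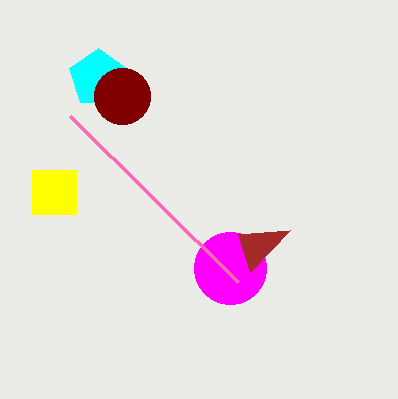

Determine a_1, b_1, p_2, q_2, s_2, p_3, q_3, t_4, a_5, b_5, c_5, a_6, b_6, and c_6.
a_1 = 230
b_1 = 268
p_2 = 32
q_2 = 170
s_2 = 76
p_3 = 250
q_3 = 272
t_4 = 282
a_5 = 98
b_5 = 78
c_5 = 30
a_6 = 122
b_6 = 96
c_6 = 28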